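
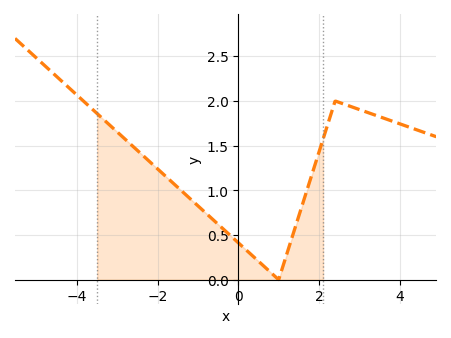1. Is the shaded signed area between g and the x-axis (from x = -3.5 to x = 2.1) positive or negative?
positive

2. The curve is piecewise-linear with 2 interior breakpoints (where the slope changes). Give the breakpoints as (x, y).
(1, 0); (2.4, 2)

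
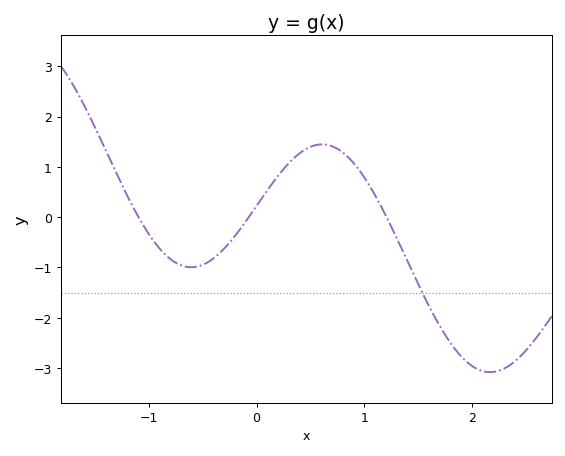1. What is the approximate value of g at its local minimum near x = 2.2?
-3.1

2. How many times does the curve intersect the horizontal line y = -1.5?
1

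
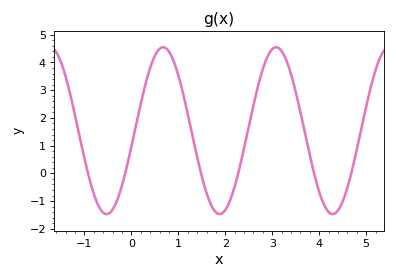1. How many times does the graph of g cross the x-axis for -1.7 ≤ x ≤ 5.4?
6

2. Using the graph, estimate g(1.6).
-0.707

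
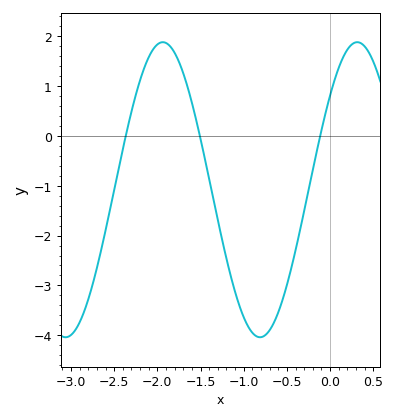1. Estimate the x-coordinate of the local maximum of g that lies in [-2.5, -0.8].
-1.94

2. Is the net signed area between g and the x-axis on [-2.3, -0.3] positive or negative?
negative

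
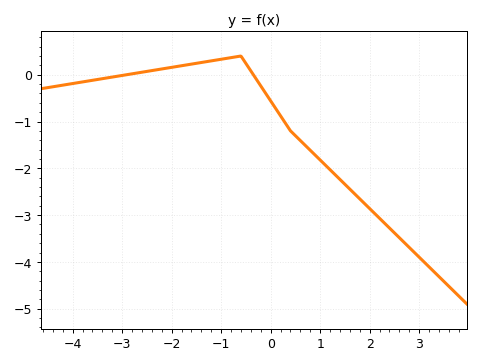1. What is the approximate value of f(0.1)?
-0.7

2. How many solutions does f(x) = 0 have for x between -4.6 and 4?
2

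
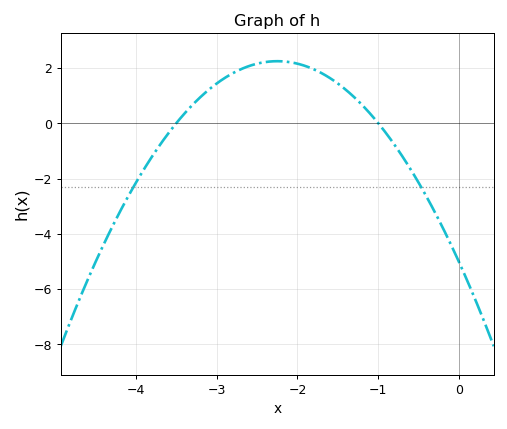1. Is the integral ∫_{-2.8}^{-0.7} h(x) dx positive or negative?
positive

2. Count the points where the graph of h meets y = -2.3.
2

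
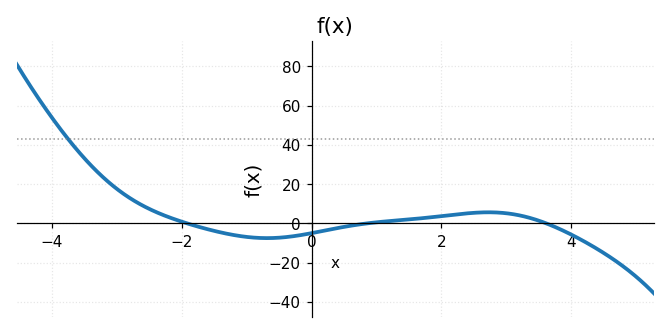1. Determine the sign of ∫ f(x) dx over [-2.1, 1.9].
negative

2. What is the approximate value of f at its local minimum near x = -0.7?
-7.55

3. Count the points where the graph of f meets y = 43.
1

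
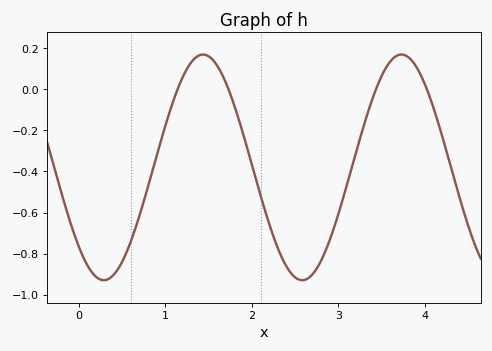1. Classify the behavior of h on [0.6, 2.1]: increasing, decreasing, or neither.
neither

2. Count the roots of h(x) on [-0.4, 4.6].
4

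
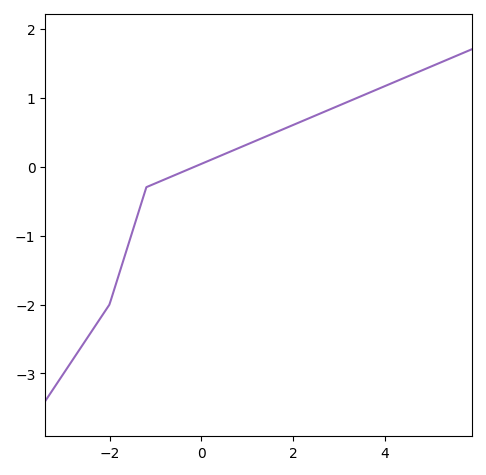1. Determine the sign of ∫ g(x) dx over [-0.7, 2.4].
positive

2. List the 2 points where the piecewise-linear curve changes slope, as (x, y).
(-2, -2); (-1.2, -0.3)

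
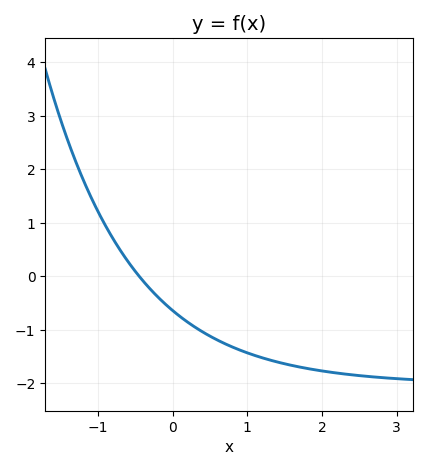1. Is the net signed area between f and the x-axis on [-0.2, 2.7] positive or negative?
negative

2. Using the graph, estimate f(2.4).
-1.8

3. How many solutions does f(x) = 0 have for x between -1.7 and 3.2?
1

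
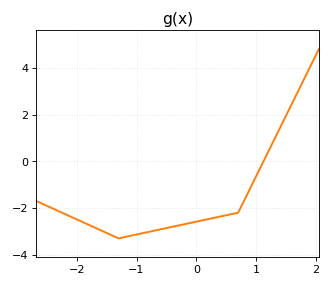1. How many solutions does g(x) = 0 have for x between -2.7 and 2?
1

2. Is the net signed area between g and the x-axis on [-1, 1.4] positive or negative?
negative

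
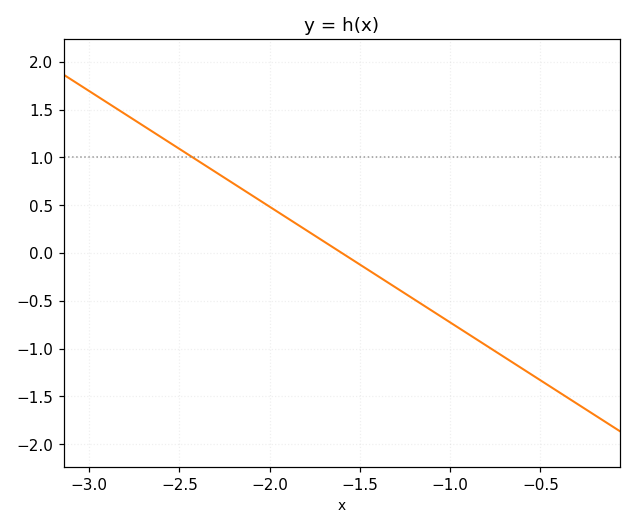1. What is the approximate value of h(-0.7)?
-1.1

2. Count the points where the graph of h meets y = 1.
1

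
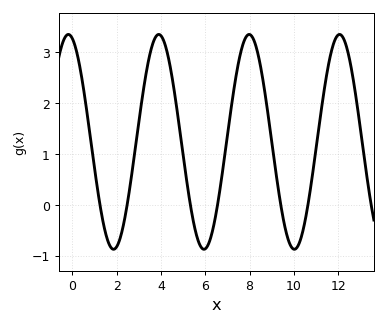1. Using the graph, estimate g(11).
1.1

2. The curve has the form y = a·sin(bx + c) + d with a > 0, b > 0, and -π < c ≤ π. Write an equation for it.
y = 2.11sin(1.54x + 1.84) + 1.24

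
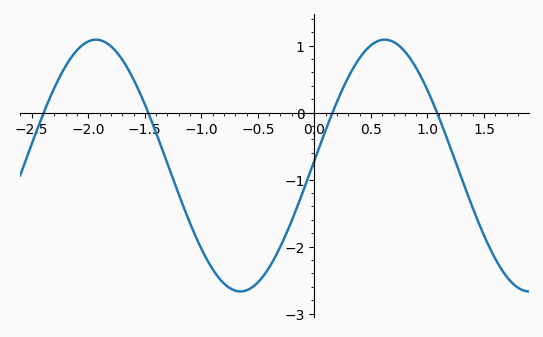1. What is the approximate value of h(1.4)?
-1.4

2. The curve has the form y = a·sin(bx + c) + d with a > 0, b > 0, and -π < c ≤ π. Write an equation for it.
y = 1.88sin(2.5x + 0.04) - 0.79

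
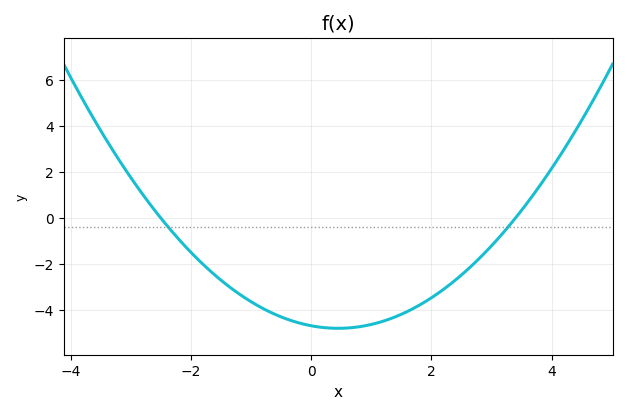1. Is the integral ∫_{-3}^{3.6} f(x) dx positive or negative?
negative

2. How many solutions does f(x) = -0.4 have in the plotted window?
2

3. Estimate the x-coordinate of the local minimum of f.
0.45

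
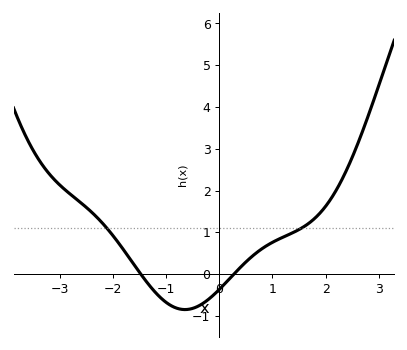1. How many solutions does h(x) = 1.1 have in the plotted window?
2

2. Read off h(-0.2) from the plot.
-0.6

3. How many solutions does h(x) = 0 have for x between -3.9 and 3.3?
2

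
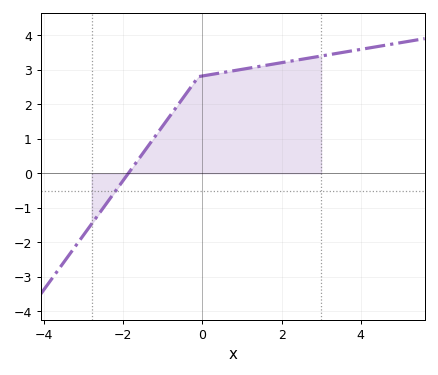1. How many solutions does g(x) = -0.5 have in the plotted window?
1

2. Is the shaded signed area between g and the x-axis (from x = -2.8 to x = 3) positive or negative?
positive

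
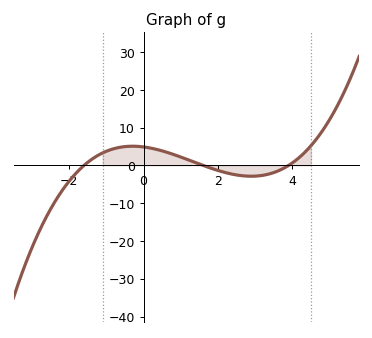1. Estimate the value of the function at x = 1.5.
0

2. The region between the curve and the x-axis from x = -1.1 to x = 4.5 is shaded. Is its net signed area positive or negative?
positive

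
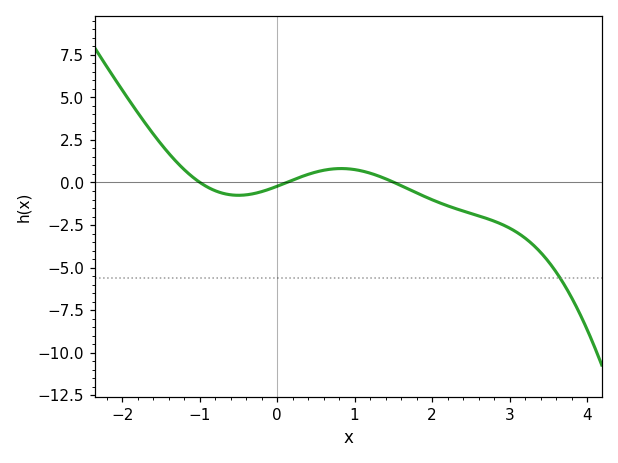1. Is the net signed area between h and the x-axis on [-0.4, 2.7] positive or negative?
negative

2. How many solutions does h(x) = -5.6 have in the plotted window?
1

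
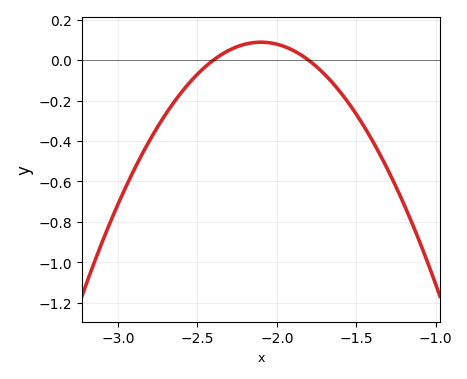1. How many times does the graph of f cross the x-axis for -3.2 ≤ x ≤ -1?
2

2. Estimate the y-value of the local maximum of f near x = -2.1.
0.089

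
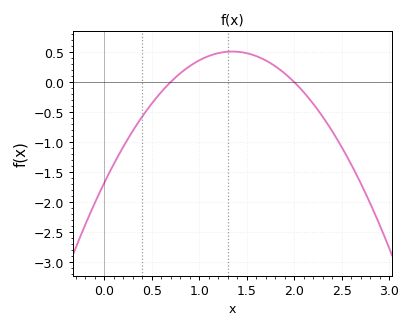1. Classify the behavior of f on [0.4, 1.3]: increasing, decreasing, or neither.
increasing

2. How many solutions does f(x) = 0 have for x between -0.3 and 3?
2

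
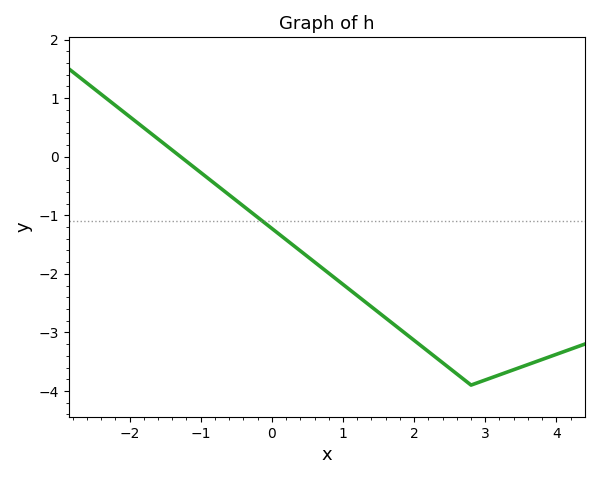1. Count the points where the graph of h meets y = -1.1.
1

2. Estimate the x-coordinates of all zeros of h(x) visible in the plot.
-1.28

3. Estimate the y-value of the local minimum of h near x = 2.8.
-3.9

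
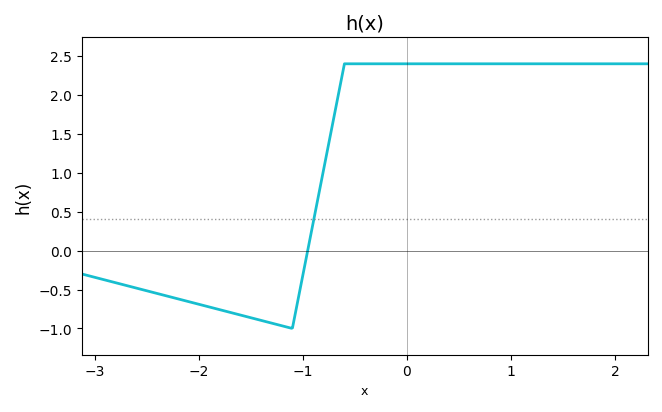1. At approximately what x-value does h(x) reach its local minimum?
-1.1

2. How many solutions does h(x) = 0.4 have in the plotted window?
1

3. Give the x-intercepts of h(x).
-1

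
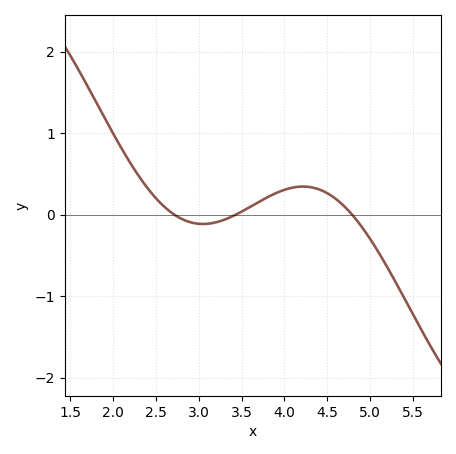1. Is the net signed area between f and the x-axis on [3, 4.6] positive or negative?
positive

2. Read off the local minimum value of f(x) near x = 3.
-0.115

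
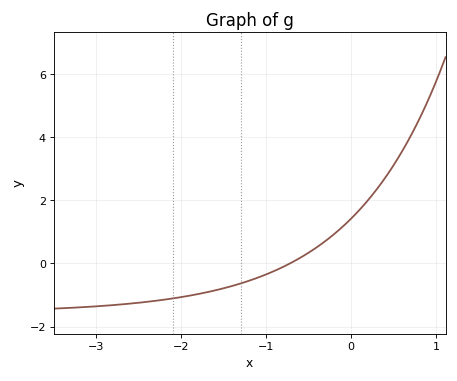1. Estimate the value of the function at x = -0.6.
0.177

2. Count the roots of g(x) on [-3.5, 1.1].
1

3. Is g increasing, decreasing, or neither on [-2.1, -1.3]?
increasing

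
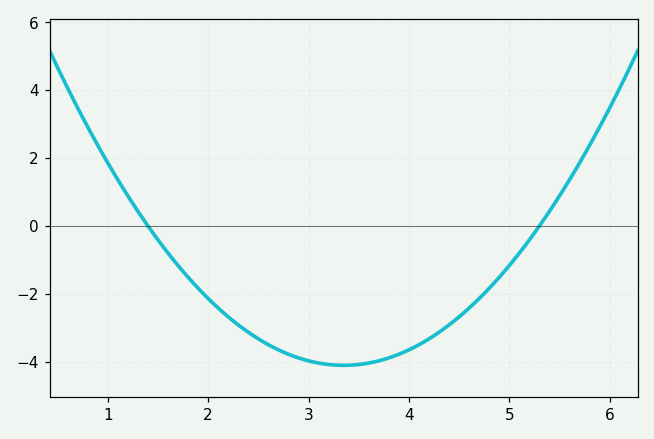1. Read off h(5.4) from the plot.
0.4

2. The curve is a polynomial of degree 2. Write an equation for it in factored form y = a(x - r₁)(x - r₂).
y = 1.08(x - 1.4)(x - 5.3)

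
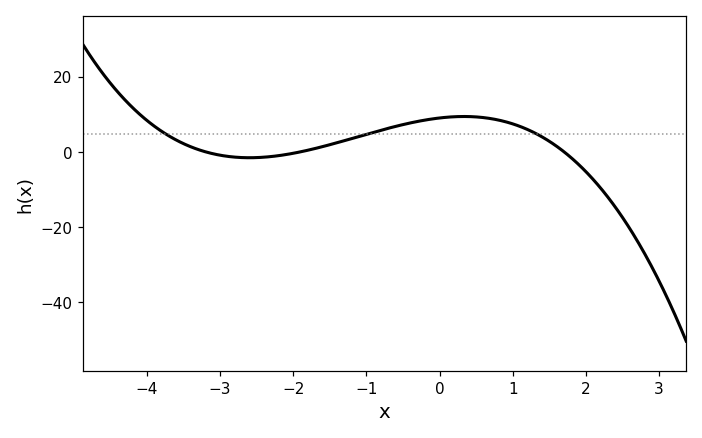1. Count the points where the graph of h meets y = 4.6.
3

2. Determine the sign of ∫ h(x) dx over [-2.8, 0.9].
positive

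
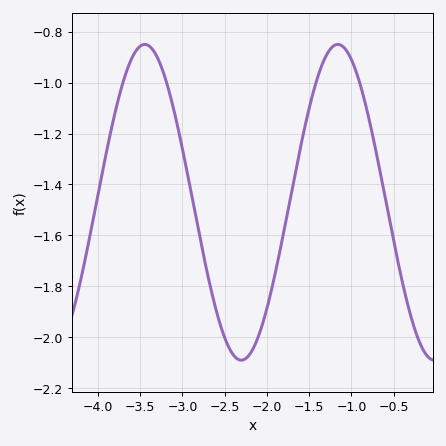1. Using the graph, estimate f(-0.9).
-1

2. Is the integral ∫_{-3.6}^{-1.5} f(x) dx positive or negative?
negative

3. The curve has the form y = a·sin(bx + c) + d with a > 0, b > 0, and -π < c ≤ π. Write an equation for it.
y = 0.62sin(2.75x - 1.52) - 1.47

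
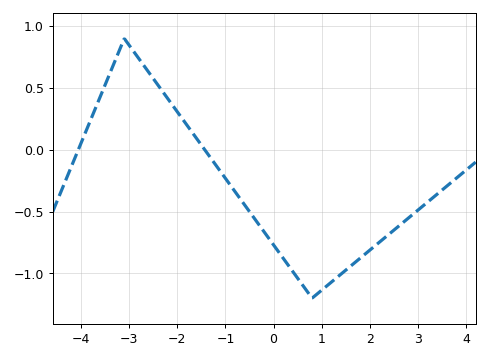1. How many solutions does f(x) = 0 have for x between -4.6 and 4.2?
2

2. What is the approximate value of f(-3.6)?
0.429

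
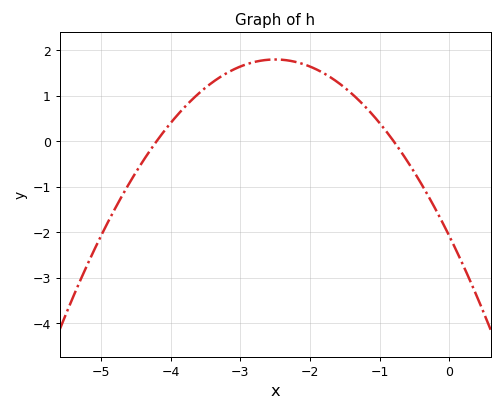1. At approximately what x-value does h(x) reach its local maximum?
-2.5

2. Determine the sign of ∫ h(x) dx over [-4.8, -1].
positive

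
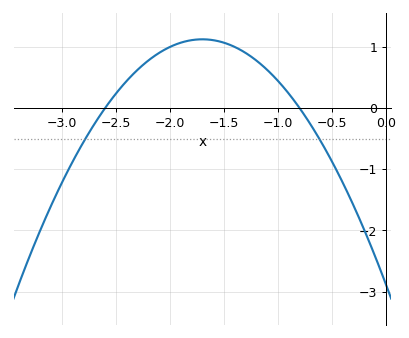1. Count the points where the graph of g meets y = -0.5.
2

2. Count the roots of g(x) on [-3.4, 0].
2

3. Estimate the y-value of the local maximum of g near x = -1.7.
1.1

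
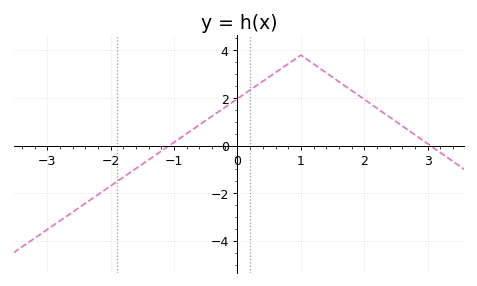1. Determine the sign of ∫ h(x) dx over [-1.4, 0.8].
positive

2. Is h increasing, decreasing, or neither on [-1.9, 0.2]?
increasing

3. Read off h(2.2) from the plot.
1.6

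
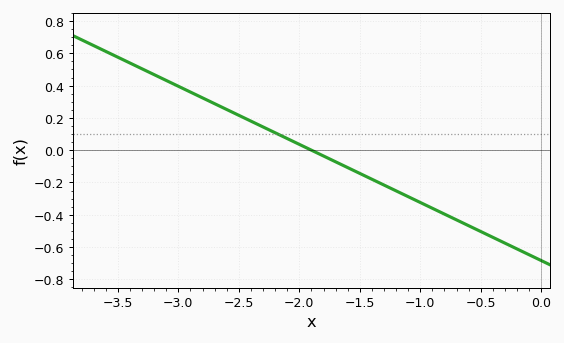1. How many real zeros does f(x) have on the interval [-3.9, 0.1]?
1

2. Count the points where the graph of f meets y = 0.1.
1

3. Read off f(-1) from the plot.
-0.324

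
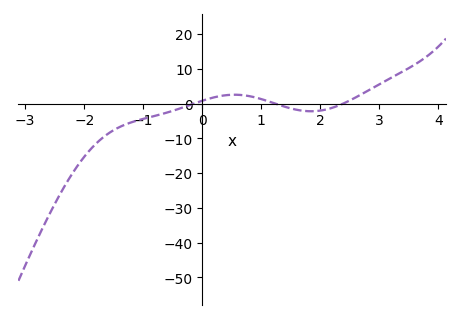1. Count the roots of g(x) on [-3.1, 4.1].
3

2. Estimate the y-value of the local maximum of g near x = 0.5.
3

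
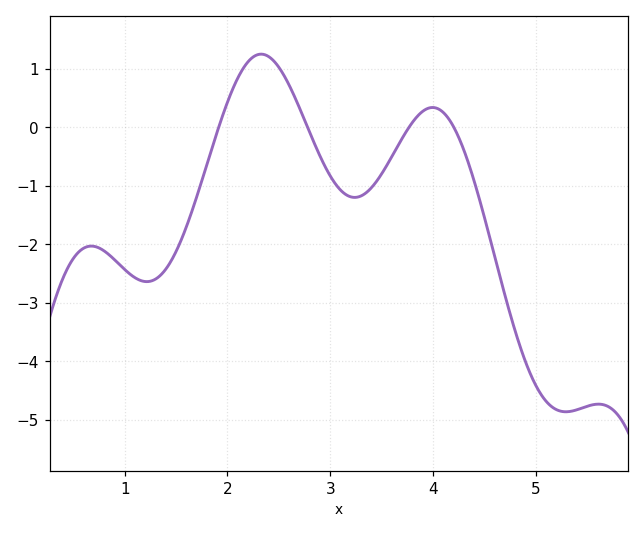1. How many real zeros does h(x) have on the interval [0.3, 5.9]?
4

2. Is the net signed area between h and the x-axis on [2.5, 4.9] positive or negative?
negative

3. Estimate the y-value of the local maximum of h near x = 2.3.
1.25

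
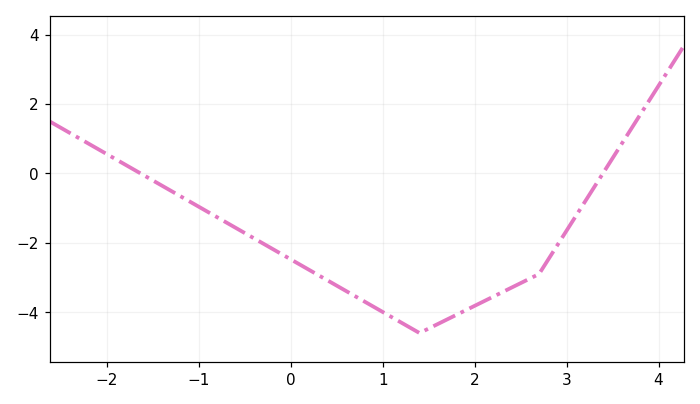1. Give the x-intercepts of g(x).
-1.64, 3.4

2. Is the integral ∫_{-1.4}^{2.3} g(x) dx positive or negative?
negative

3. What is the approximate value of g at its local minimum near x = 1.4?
-4.6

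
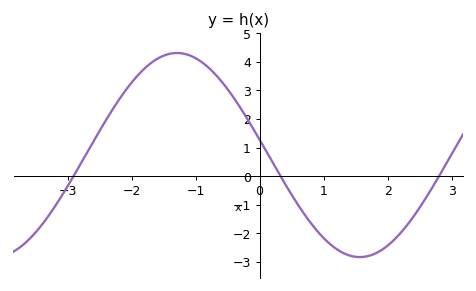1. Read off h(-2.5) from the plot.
1.59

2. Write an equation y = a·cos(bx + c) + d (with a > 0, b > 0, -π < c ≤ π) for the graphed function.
y = 3.57cos(1.1x + 1.42) + 0.74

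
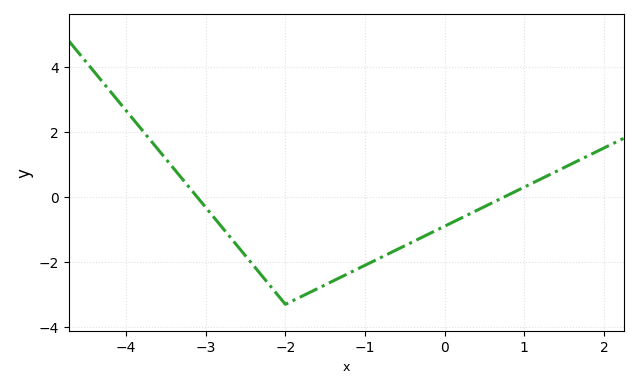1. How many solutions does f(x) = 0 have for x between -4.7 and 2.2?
2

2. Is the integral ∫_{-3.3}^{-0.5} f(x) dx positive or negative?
negative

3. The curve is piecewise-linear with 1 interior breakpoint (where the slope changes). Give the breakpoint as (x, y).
(-2, -3.3)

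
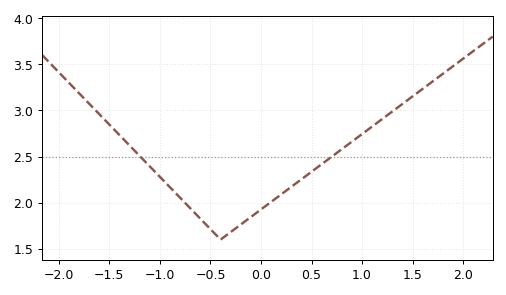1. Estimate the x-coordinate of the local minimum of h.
-0.4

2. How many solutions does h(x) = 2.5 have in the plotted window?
2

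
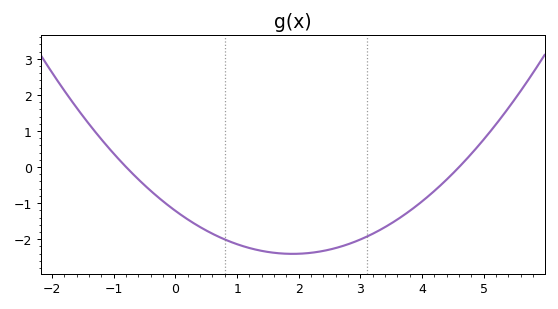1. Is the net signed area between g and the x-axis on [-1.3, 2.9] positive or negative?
negative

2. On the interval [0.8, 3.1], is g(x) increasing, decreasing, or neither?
neither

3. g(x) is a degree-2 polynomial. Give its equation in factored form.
y = 0.33(x + 0.8)(x - 4.6)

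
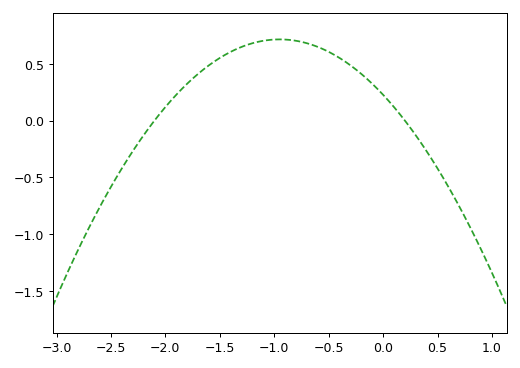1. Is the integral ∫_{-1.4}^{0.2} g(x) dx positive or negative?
positive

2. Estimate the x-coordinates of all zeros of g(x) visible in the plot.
-2.1, 0.2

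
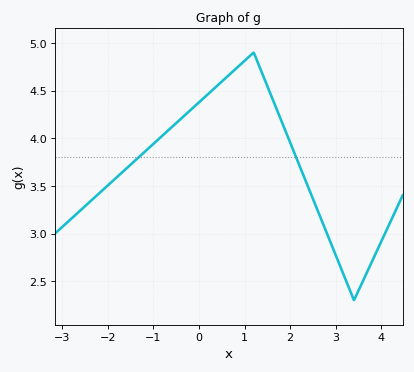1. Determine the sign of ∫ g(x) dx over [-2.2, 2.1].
positive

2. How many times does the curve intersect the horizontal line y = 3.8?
2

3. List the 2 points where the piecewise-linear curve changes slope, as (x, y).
(1.2, 4.9); (3.4, 2.3)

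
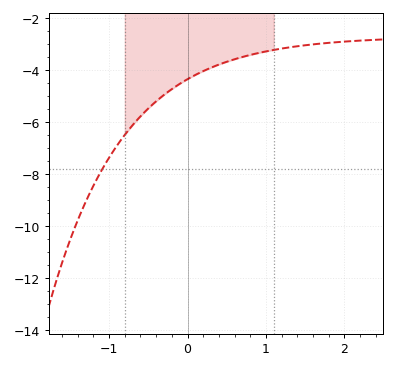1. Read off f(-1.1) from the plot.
-7.8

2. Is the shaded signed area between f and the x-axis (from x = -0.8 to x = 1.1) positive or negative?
negative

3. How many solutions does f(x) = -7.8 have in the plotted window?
1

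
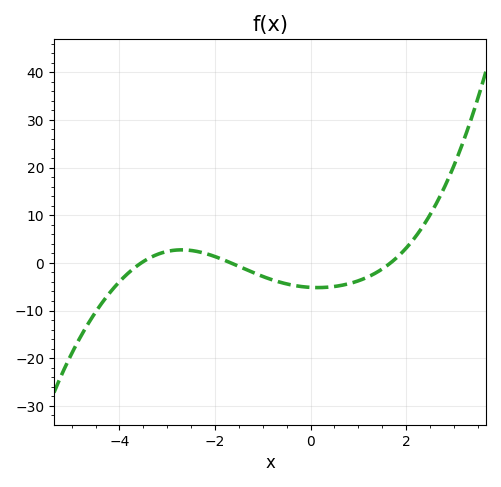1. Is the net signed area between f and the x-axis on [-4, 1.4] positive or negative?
negative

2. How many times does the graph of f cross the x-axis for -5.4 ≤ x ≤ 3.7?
3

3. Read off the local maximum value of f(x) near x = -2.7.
3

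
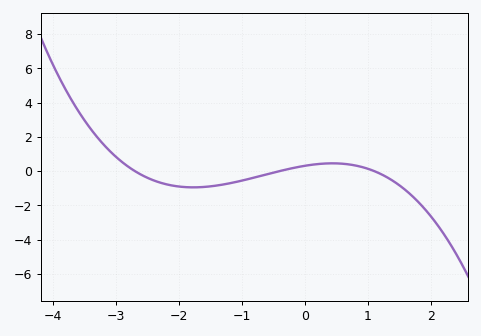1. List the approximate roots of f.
-2.7, -0.4, 1.1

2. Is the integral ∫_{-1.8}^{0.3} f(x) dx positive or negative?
negative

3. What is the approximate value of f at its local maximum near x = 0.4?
0.4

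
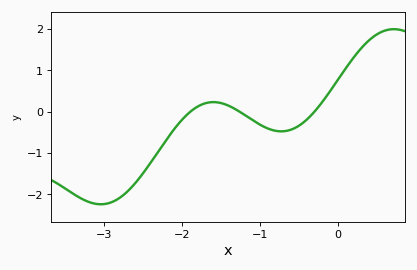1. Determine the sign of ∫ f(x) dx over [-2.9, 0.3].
negative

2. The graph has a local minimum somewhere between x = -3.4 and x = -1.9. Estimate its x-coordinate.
-3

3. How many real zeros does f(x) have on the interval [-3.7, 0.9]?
3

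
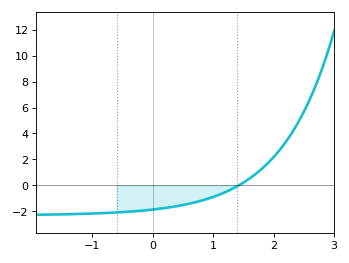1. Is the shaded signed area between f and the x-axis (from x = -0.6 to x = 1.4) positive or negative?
negative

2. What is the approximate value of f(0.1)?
-1.8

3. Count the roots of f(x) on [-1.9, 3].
1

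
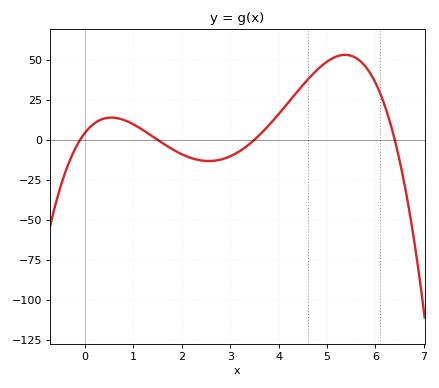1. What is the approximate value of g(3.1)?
-8.79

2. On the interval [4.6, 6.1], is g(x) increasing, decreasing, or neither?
neither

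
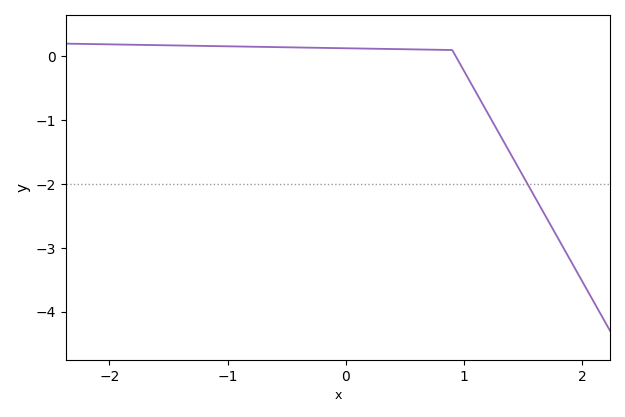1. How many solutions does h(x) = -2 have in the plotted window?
1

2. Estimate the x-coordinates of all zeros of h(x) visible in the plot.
0.9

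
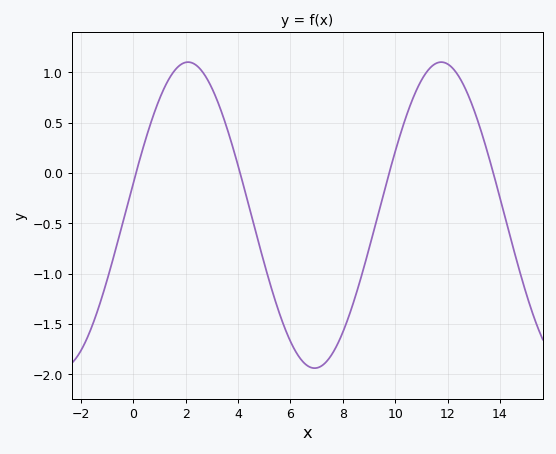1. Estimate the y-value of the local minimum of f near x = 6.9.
-1.95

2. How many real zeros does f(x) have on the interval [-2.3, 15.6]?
4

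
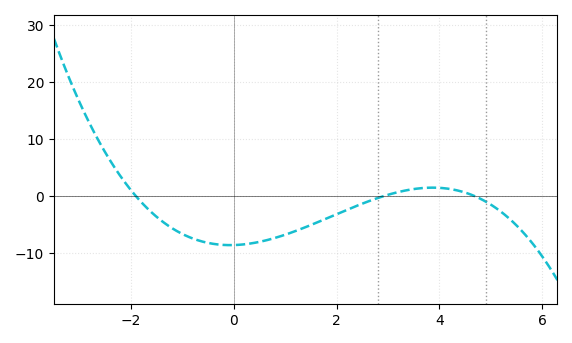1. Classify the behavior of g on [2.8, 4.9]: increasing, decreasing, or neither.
neither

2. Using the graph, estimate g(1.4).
-5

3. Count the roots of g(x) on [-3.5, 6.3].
3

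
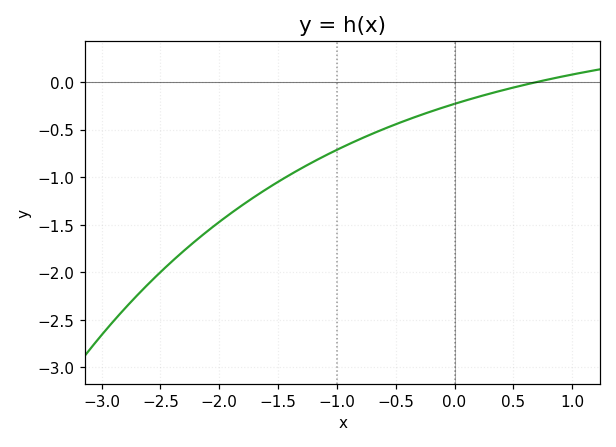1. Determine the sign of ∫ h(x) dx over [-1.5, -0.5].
negative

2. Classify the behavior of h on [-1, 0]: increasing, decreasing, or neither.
increasing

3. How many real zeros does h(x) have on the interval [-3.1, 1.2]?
1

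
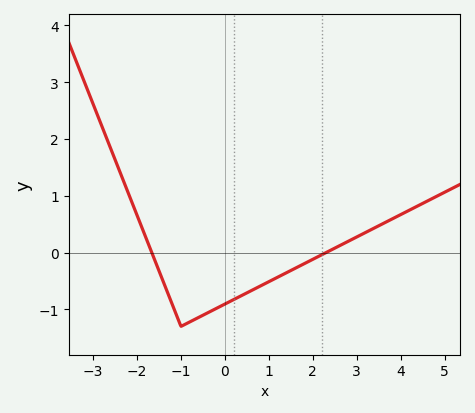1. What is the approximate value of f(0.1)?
-0.9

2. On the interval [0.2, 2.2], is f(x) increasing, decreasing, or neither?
increasing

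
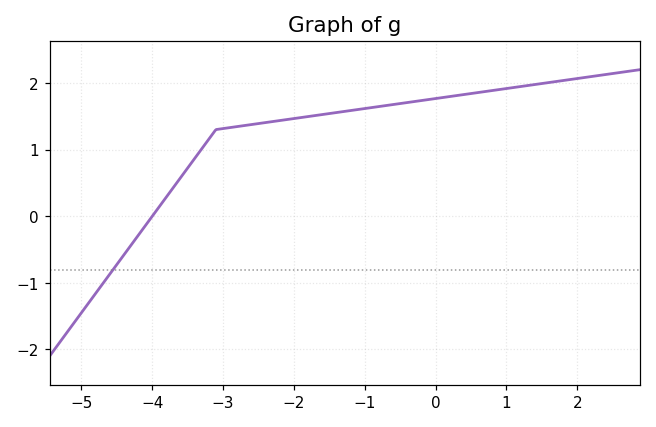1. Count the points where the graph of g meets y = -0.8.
1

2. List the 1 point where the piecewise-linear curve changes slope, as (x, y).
(-3.1, 1.3)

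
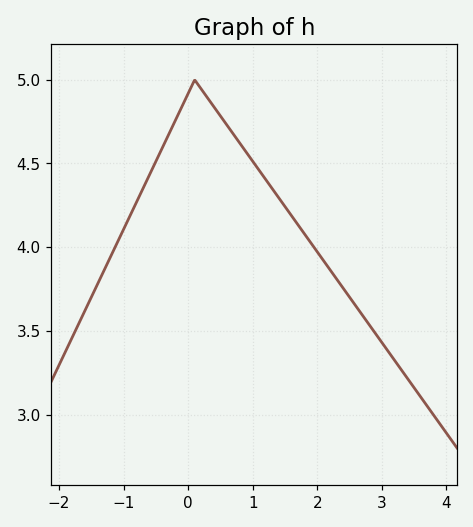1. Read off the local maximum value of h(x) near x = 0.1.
5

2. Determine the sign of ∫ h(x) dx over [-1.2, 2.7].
positive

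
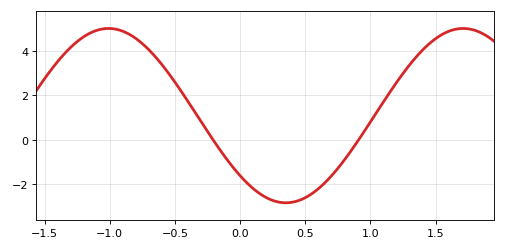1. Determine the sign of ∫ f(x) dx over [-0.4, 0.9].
negative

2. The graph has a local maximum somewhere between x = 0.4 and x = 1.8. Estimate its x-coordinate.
1.71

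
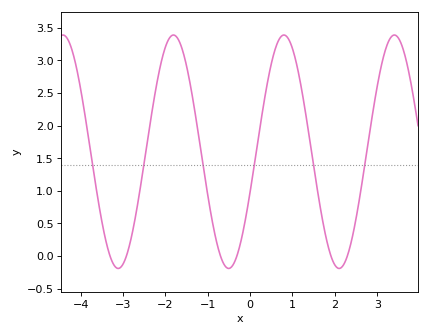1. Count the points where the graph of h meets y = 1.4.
6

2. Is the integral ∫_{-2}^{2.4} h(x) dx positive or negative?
positive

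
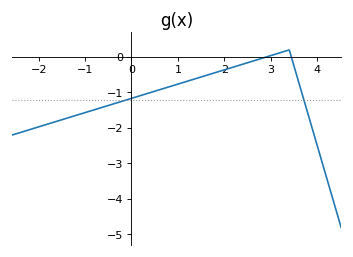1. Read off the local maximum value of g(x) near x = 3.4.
0.2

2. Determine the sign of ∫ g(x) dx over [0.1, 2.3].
negative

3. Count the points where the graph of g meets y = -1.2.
2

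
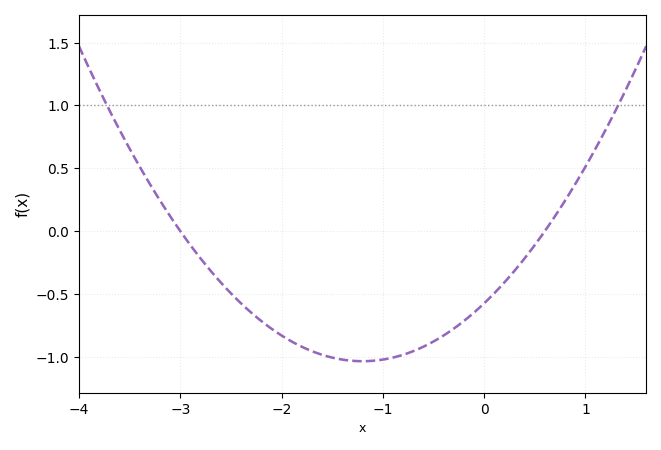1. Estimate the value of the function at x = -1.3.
-1.03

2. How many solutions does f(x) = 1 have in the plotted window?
2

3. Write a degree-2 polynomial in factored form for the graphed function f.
y = 0.32(x + 3)(x - 0.6)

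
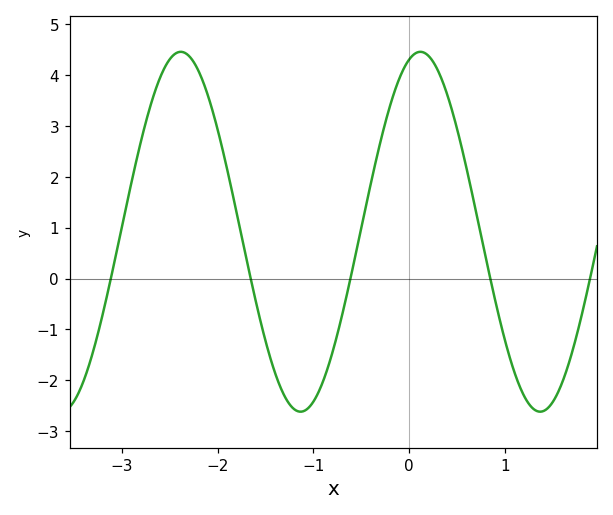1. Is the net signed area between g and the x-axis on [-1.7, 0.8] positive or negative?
positive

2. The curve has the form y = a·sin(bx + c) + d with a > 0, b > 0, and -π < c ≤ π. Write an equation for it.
y = 3.54sin(2.5x + 1.3) + 0.92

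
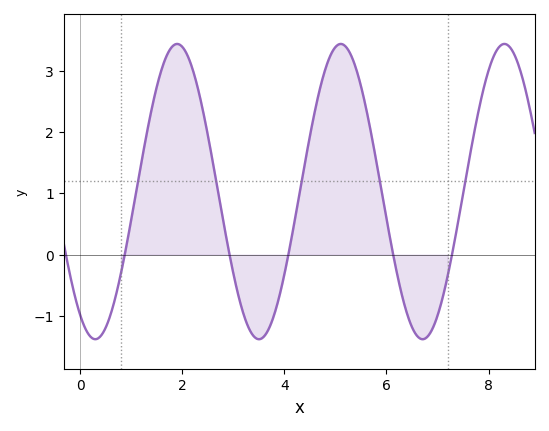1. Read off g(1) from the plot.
0.571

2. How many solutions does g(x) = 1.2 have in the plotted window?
5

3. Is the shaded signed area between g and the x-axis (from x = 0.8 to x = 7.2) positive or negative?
positive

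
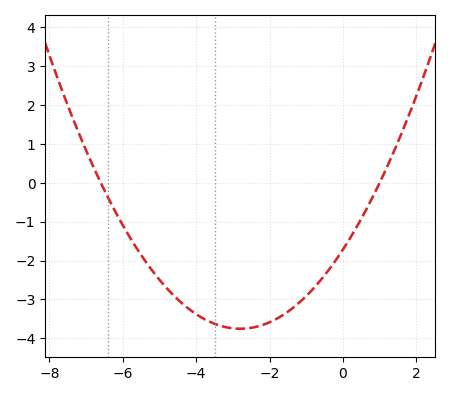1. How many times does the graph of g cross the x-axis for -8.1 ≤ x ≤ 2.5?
2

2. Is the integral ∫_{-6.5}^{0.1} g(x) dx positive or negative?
negative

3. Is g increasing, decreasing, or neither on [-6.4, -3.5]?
decreasing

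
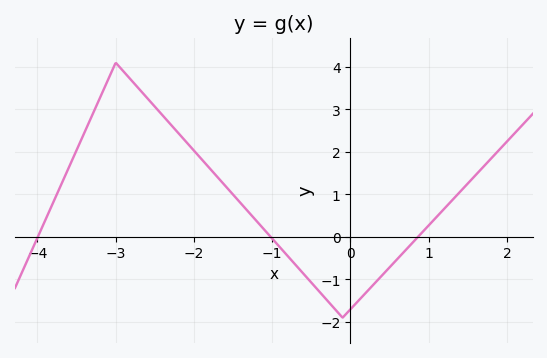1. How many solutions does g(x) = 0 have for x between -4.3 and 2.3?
3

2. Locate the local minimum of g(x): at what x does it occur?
-0.1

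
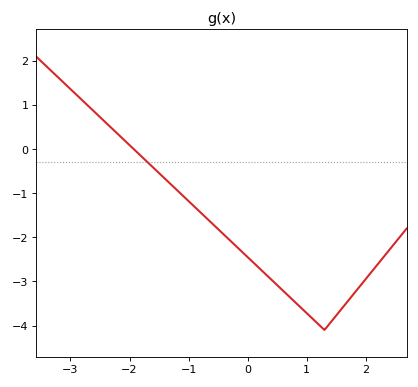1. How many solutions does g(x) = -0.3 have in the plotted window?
1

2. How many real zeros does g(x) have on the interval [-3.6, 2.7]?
1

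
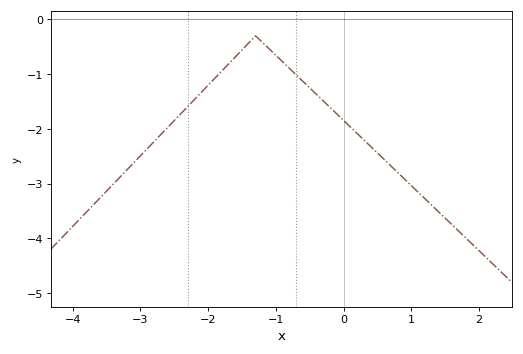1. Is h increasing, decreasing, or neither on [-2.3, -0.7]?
neither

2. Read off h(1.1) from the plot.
-3.2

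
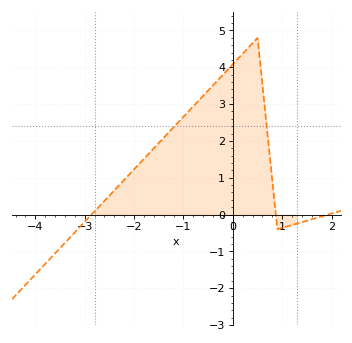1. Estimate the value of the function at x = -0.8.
2.94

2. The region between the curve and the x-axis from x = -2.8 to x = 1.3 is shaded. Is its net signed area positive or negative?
positive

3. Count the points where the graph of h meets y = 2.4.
2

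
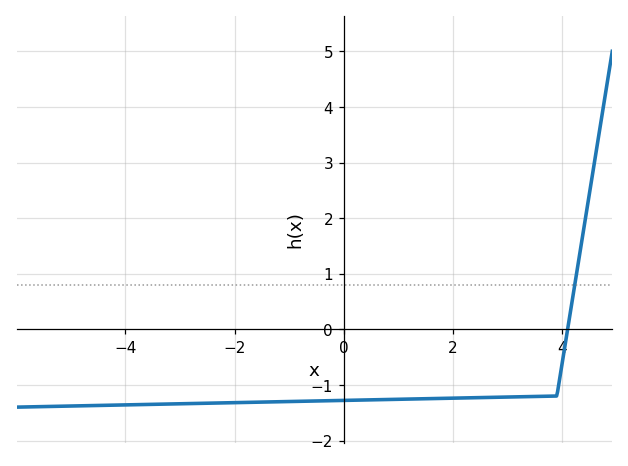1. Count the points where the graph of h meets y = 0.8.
1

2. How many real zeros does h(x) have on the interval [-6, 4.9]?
1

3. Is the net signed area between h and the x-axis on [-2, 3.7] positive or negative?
negative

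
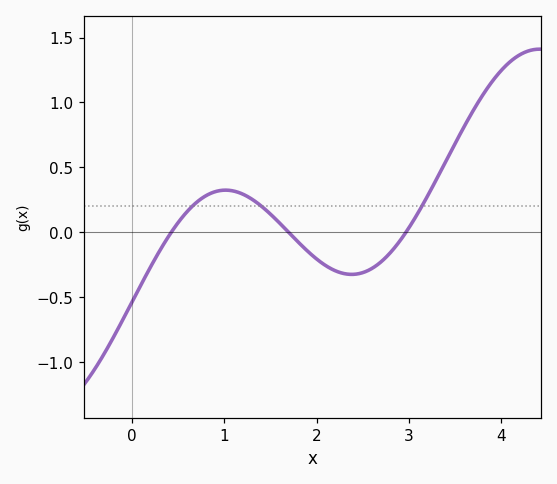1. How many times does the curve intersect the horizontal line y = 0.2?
3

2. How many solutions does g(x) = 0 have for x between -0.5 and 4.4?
3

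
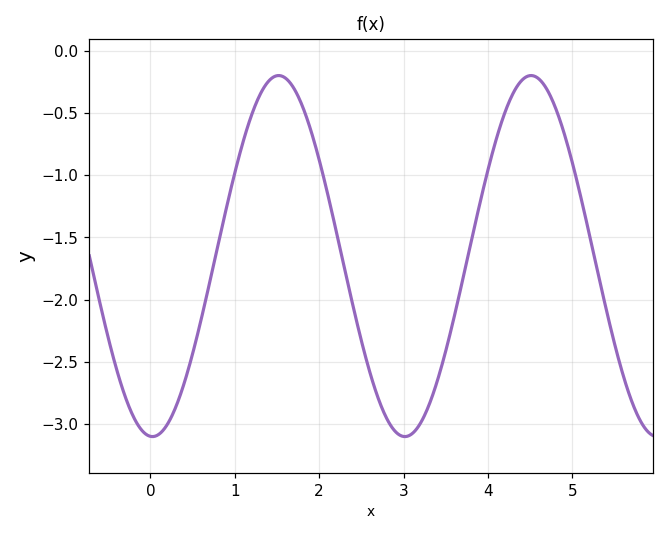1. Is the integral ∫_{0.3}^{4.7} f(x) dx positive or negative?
negative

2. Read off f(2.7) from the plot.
-2.79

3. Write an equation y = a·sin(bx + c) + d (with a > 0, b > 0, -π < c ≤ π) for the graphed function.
y = 1.45sin(2.1x - 1.62) - 1.65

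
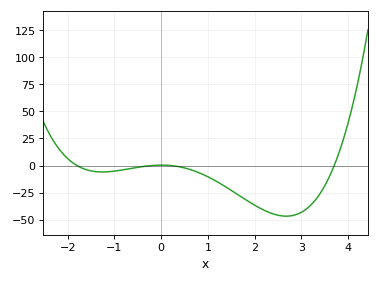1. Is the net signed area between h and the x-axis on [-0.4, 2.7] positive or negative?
negative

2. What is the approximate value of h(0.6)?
-3.4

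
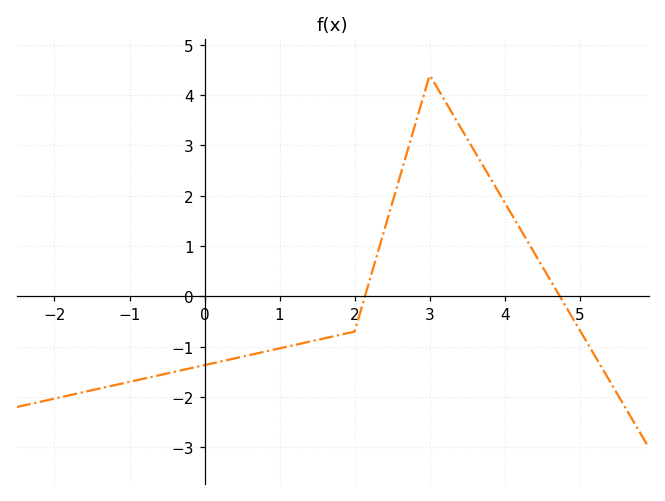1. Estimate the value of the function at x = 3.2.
3.9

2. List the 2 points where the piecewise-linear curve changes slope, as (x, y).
(2, -0.7); (3, 4.4)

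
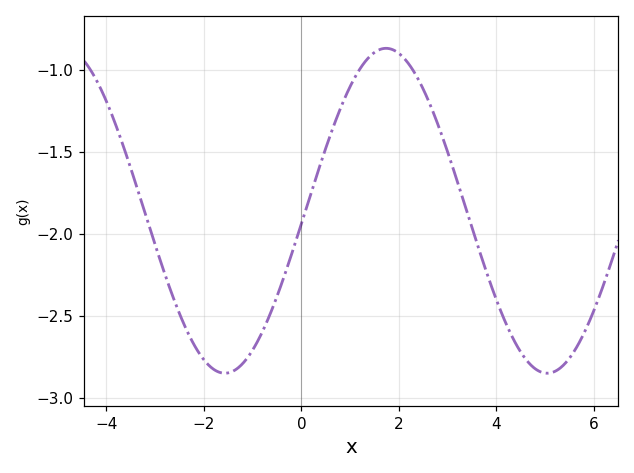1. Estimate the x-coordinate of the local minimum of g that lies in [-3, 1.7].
-1.57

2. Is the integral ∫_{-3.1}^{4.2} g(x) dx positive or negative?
negative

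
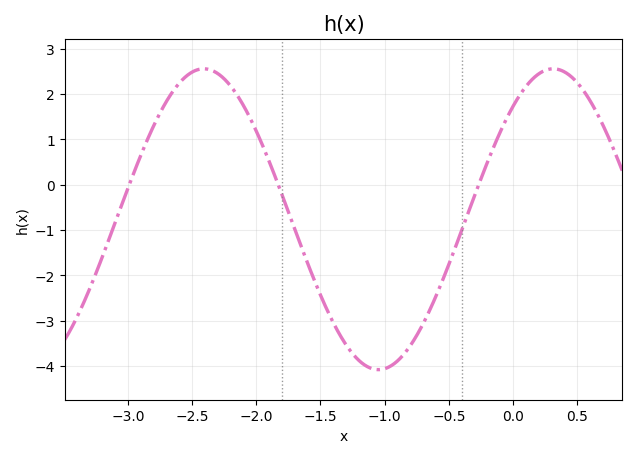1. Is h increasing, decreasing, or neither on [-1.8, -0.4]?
neither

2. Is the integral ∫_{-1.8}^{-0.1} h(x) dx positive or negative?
negative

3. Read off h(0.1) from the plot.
2.17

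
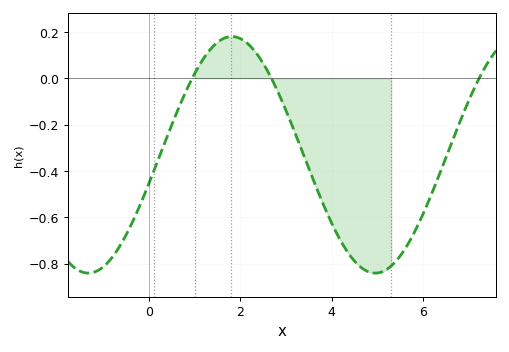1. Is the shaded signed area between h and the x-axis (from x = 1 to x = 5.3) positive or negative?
negative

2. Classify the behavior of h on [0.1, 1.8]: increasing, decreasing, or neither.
increasing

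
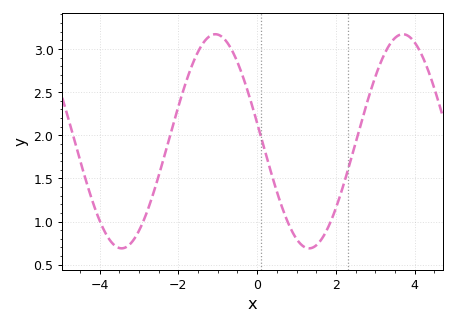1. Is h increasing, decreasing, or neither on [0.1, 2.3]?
neither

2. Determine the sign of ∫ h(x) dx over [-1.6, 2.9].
positive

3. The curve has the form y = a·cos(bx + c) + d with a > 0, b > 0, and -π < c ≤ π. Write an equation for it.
y = 1.24cos(1.32x + 1.4) + 1.93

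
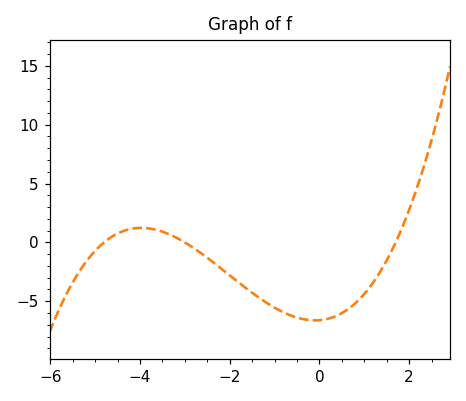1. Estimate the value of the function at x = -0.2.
-6.5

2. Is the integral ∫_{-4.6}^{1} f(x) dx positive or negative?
negative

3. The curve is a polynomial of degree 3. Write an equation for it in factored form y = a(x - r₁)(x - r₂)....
y = 0.27(x + 4.8)(x + 3)(x - 1.7)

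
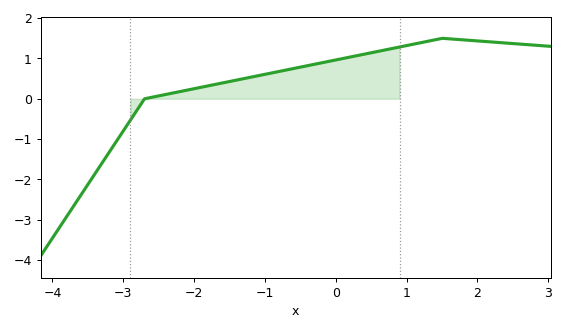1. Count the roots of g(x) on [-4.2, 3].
1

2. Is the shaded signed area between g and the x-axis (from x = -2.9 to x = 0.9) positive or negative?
positive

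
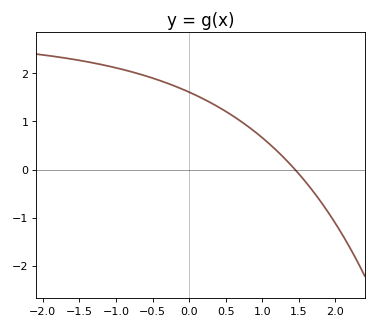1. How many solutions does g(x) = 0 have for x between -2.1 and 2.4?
1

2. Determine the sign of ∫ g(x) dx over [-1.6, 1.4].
positive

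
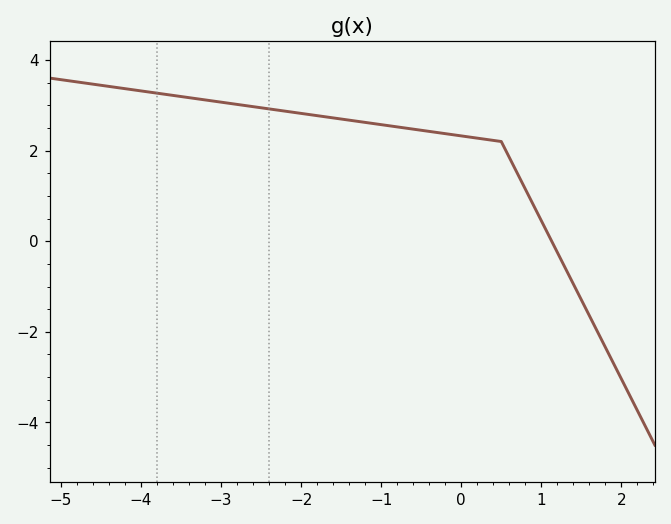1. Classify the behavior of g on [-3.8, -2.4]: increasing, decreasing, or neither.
decreasing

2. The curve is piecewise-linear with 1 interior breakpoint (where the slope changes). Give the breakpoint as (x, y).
(0.5, 2.2)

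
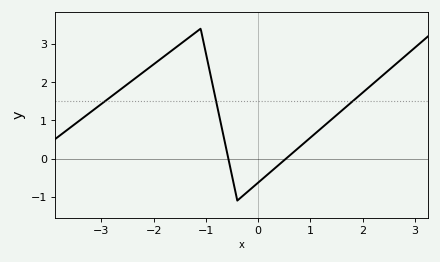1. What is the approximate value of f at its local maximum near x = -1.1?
3.4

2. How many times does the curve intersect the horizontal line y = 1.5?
3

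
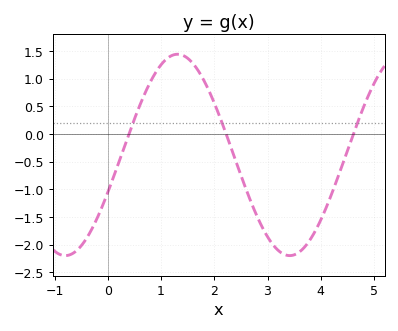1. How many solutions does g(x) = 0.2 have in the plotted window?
3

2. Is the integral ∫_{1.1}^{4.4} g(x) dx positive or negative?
negative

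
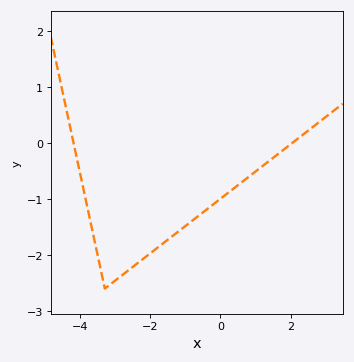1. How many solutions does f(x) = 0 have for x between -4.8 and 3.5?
2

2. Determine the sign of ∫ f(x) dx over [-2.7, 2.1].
negative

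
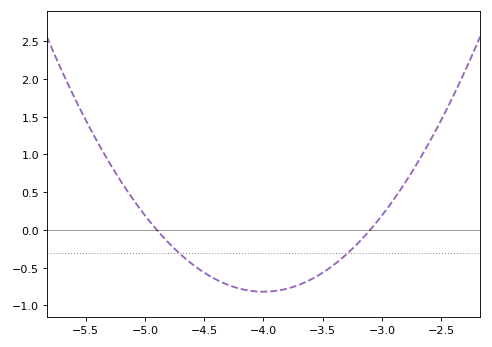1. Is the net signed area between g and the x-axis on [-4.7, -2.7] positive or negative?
negative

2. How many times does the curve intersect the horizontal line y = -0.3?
2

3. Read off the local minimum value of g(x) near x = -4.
-0.8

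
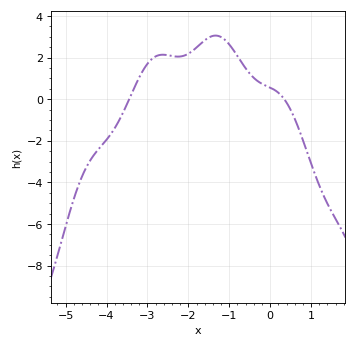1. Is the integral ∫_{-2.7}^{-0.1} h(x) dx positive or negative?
positive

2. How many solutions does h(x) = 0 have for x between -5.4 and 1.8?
2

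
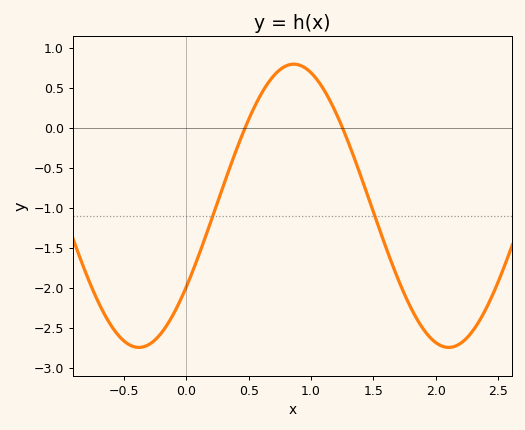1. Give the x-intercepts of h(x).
0.45, 1.25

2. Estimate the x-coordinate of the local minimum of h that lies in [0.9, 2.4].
2.1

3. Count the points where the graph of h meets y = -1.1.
2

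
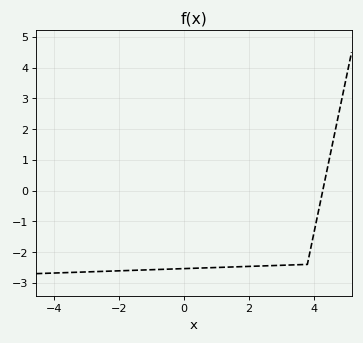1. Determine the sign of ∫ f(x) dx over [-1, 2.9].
negative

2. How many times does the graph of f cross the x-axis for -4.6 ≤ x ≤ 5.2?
1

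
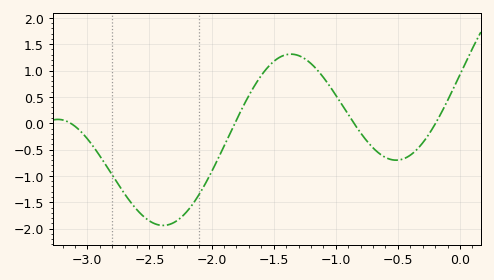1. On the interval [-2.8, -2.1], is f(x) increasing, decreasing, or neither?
neither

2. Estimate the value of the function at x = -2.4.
-1.95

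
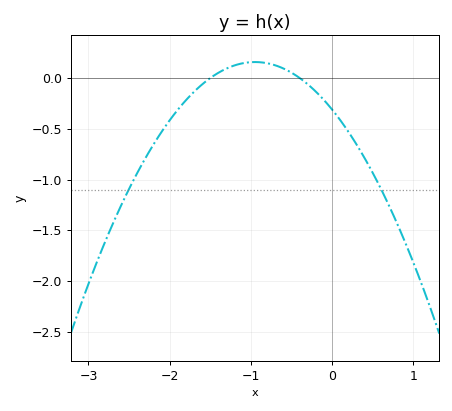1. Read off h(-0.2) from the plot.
-0.15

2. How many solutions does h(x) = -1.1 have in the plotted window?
2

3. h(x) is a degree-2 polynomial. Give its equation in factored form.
y = -0.52(x + 1.5)(x + 0.4)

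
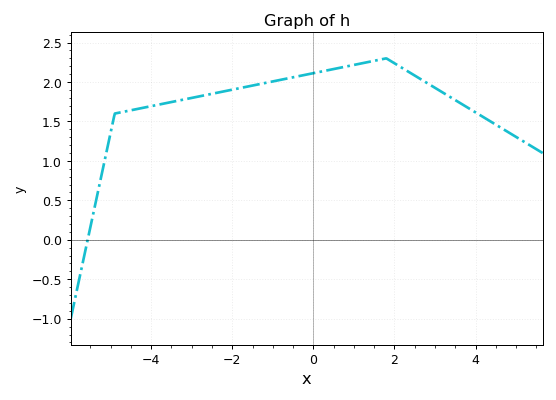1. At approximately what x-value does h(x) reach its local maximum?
1.8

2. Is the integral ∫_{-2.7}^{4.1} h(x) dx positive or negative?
positive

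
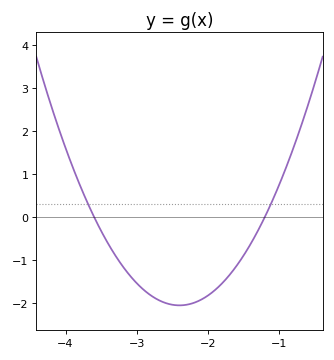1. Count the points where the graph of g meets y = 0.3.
2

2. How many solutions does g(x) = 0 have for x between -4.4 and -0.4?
2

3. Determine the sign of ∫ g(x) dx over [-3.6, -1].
negative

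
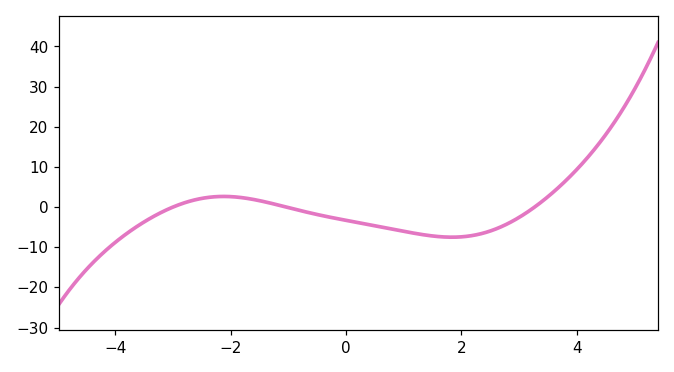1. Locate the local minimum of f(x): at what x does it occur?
1.84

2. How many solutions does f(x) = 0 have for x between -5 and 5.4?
3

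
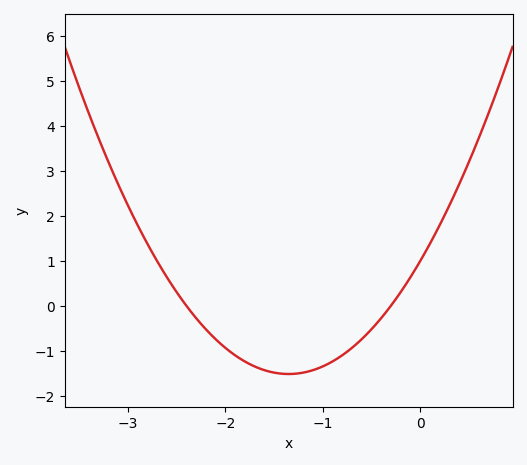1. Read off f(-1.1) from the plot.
-1.4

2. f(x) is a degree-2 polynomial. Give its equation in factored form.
y = 1.38(x + 2.4)(x + 0.3)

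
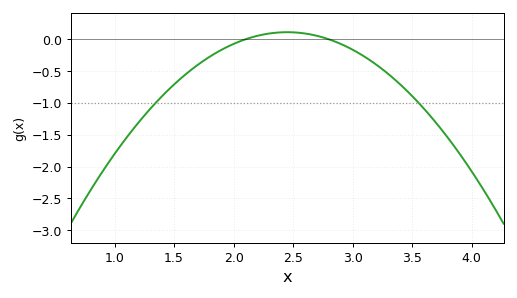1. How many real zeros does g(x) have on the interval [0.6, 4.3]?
2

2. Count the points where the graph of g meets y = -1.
2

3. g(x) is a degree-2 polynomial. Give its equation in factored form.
y = -0.91(x - 2.1)(x - 2.8)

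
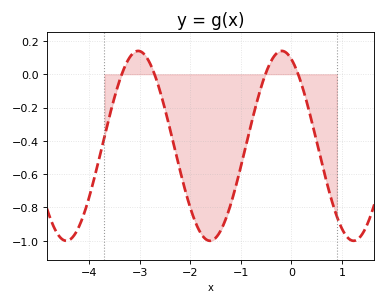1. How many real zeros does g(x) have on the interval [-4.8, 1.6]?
4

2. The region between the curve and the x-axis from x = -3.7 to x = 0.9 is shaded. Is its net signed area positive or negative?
negative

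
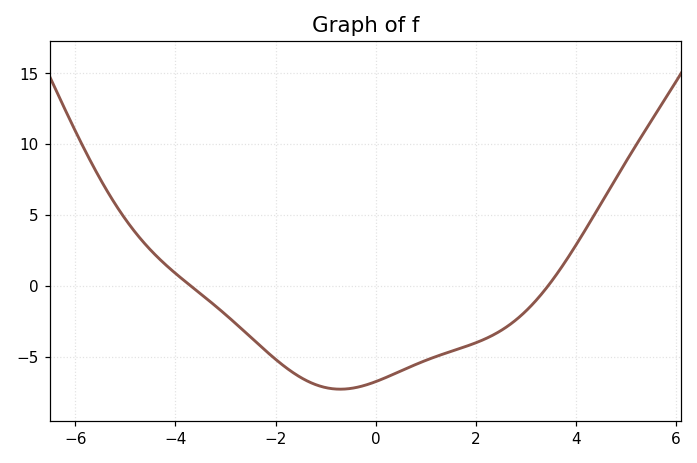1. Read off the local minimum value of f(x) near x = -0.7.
-7.3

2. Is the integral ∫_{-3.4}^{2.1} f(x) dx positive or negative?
negative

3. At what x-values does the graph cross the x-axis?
-3.7, 3.45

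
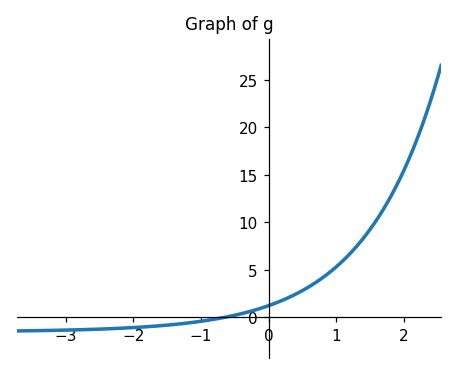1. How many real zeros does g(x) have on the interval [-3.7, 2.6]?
1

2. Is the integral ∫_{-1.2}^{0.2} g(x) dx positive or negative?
positive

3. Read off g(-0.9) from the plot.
-0.5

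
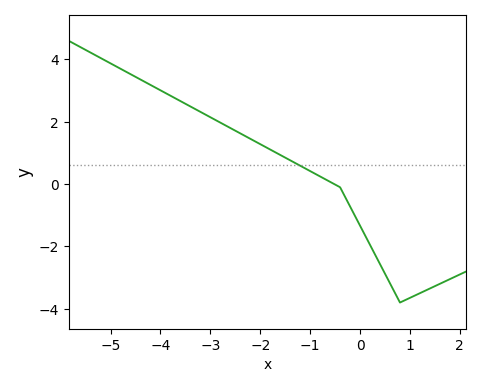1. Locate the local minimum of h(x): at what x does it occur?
0.8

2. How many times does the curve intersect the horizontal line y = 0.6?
1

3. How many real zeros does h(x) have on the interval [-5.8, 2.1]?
1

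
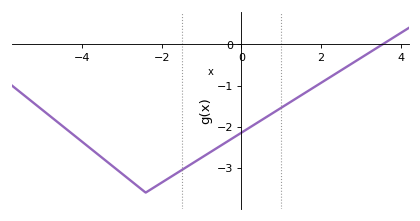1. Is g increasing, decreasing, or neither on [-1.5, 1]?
increasing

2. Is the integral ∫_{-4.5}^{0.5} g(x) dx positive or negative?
negative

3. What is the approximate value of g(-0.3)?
-2.3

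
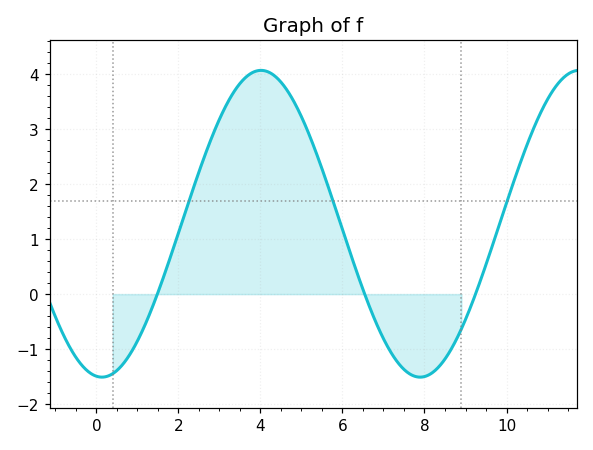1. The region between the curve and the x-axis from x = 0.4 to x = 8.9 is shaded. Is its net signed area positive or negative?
positive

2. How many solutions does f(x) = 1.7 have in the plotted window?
3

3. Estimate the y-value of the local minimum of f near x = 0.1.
-1.51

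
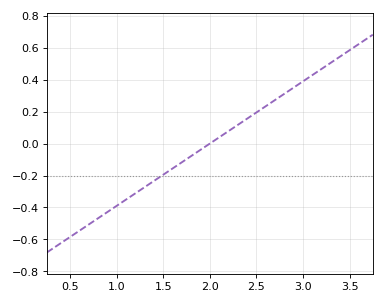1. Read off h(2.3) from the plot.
0.117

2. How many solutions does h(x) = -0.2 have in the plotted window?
1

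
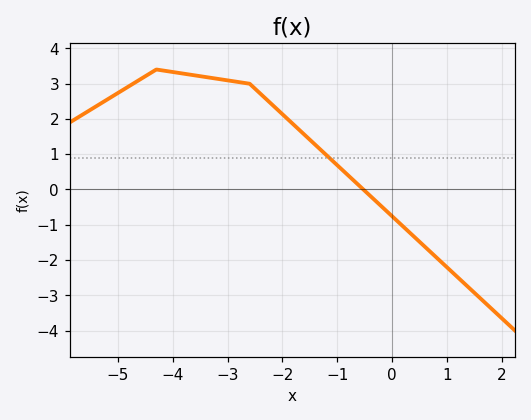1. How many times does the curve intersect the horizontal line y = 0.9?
1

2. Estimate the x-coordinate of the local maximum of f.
-4.2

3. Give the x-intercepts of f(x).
-0.6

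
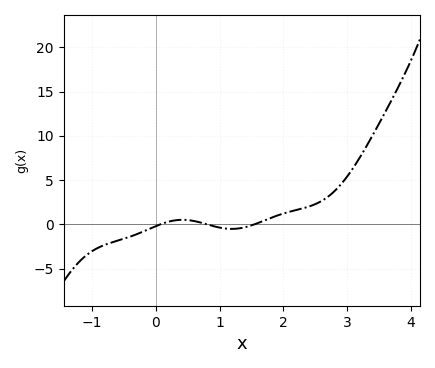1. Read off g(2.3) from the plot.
1.79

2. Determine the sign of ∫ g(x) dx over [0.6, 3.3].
positive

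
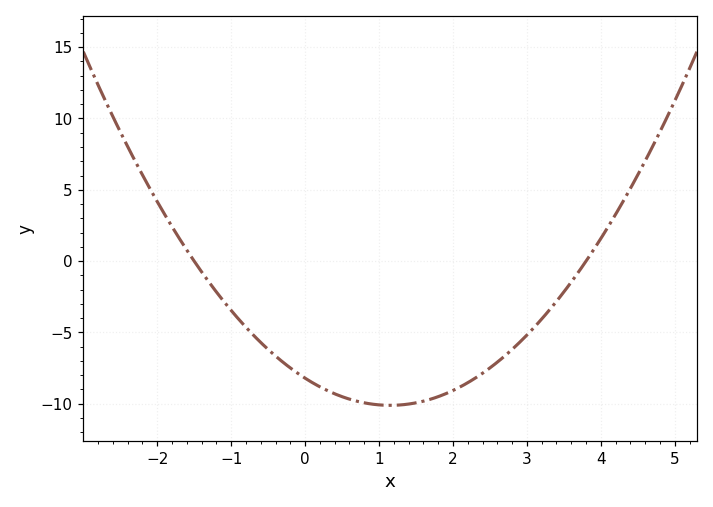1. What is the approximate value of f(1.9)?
-9.5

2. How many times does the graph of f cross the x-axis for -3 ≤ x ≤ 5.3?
2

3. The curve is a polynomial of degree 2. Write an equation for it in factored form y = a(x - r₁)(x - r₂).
y = 1.44(x + 1.5)(x - 3.8)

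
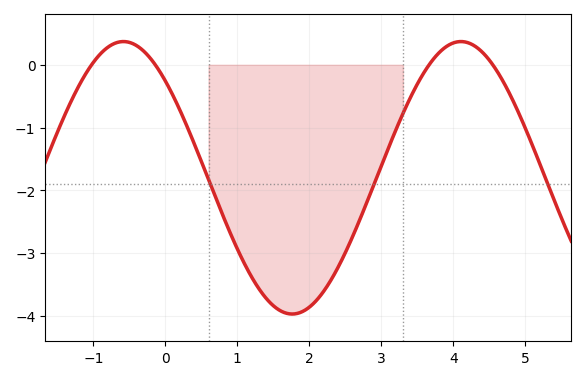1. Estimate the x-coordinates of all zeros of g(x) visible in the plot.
-1, -0.1, 3.7, 4.5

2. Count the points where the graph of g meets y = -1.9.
3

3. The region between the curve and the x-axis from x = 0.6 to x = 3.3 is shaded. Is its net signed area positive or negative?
negative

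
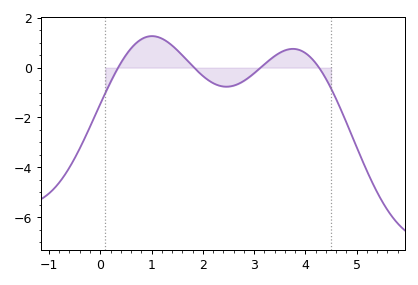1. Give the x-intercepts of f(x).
0.3, 1.8, 3.1, 4.3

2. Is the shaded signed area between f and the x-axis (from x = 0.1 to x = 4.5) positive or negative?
positive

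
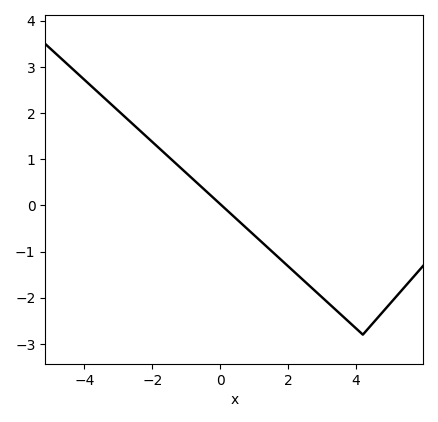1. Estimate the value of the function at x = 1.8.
-1.18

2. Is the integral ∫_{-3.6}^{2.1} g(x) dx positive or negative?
positive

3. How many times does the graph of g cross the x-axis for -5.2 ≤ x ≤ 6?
1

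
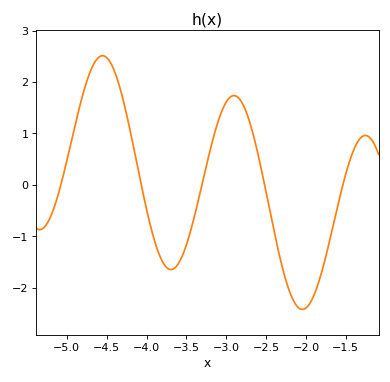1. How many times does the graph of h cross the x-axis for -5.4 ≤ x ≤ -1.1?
5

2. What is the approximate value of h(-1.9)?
-2.1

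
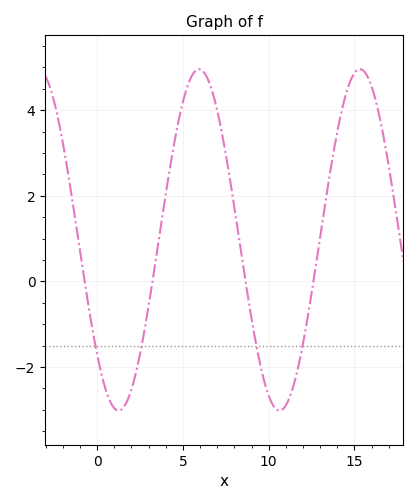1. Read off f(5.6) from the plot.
4.86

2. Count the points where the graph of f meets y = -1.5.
4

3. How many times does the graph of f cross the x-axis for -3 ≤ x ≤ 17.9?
4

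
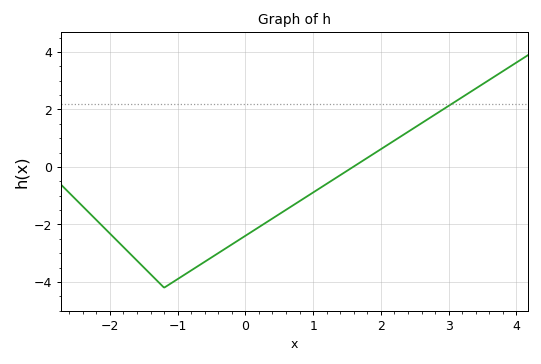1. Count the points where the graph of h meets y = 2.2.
1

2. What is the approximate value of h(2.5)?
1.4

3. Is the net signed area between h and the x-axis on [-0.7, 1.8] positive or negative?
negative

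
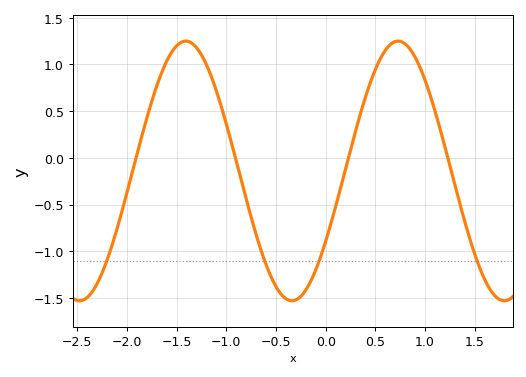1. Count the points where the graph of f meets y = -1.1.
4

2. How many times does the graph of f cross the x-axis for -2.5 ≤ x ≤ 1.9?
4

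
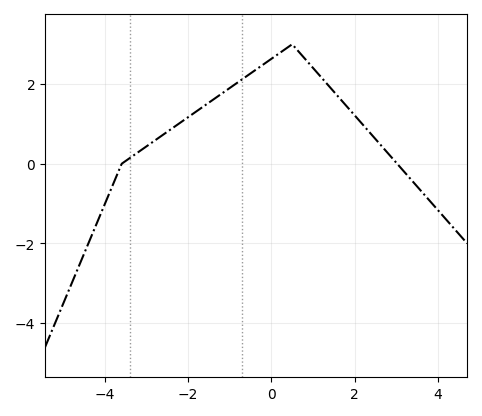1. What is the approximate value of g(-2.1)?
1.1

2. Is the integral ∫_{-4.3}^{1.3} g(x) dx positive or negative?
positive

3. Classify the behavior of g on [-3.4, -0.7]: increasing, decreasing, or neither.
increasing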